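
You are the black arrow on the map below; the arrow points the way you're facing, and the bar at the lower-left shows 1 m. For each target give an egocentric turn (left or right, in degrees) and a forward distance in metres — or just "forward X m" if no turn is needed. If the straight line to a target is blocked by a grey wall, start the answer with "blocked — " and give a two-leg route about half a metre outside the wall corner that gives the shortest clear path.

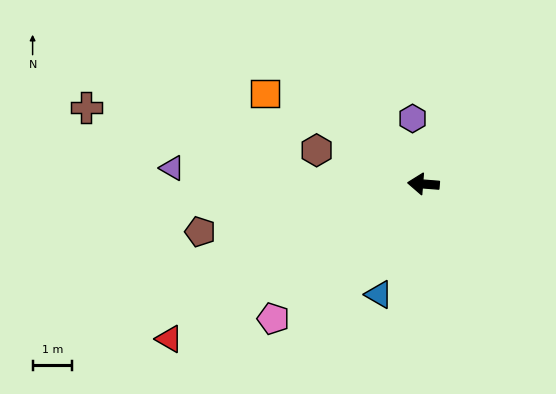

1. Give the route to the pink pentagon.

turn left 46°, forward 5.1 m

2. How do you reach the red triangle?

turn left 36°, forward 7.5 m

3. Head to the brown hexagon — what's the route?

turn right 13°, forward 2.8 m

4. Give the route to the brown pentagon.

turn left 17°, forward 5.8 m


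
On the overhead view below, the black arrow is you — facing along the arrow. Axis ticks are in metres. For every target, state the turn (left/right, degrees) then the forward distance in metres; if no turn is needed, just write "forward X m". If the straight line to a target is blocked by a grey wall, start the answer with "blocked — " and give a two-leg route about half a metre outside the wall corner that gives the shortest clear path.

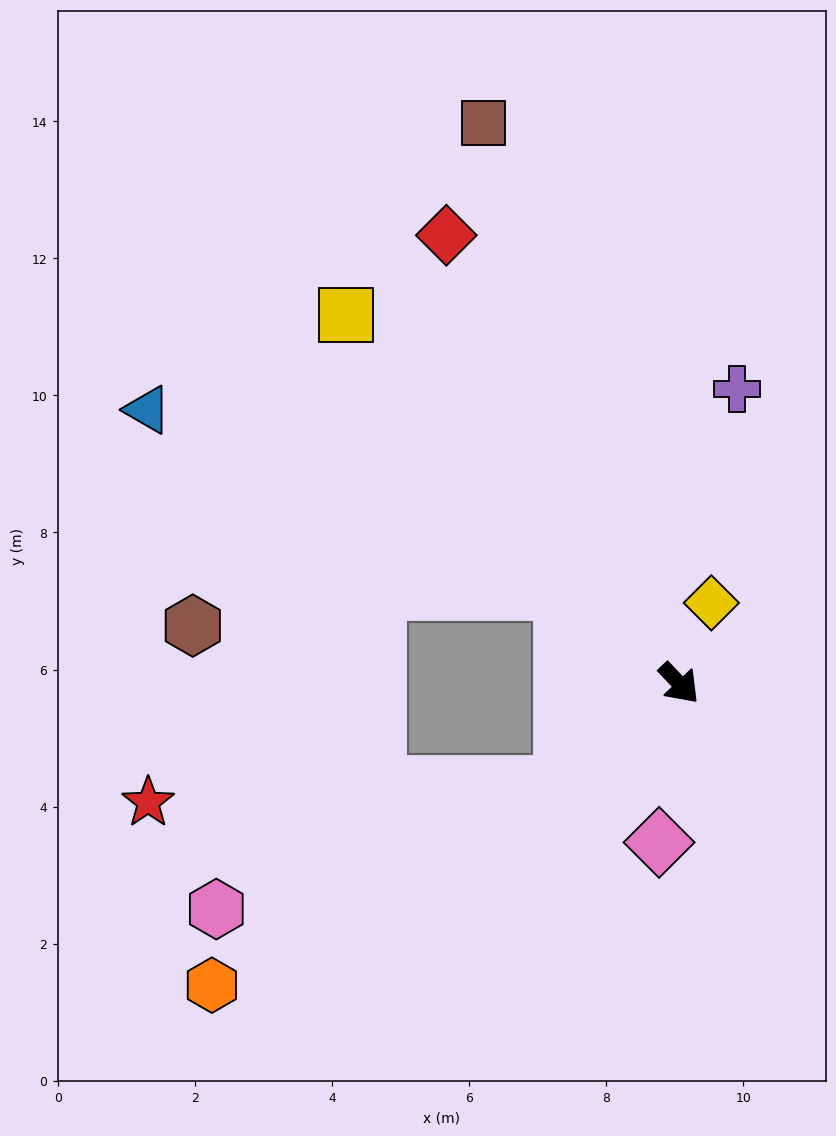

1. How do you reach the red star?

blocked — turn right 92°, forward 2.3 m, then turn right 39°, forward 6.1 m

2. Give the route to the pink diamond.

turn right 51°, forward 2.3 m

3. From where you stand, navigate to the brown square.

turn left 156°, forward 8.7 m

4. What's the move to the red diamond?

turn left 164°, forward 7.4 m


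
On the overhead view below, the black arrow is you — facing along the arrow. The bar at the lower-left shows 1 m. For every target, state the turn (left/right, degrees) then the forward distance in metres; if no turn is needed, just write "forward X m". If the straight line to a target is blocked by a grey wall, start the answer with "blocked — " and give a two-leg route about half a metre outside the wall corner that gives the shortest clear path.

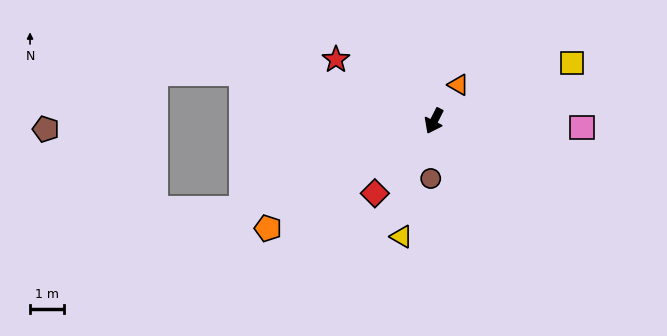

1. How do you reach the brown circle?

turn left 24°, forward 1.7 m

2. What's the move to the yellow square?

turn left 140°, forward 4.5 m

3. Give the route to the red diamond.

turn right 12°, forward 2.8 m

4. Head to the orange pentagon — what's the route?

turn right 30°, forward 5.9 m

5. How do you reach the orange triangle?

turn left 173°, forward 1.3 m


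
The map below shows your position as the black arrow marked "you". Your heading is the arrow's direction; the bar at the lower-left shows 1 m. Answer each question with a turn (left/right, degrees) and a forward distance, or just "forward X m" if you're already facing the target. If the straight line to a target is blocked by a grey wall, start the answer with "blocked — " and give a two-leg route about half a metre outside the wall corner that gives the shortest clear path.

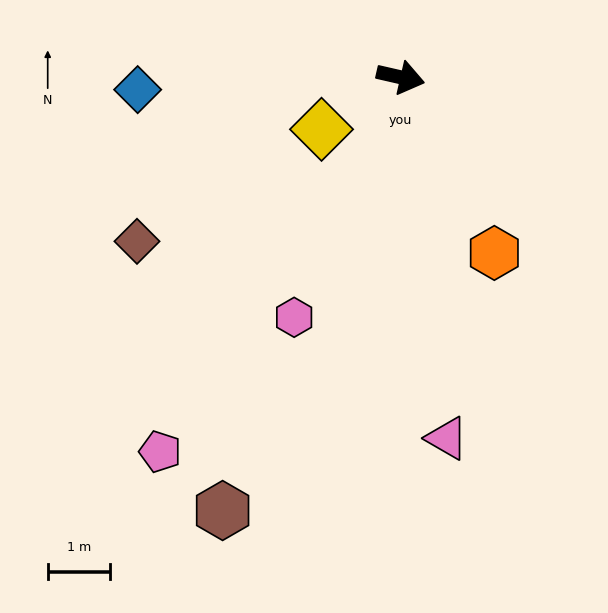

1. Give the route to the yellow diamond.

turn right 134°, forward 1.5 m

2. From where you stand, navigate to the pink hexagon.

turn right 101°, forward 4.2 m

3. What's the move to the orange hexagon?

turn right 49°, forward 3.2 m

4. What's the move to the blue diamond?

turn right 164°, forward 4.2 m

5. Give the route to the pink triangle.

turn right 70°, forward 5.8 m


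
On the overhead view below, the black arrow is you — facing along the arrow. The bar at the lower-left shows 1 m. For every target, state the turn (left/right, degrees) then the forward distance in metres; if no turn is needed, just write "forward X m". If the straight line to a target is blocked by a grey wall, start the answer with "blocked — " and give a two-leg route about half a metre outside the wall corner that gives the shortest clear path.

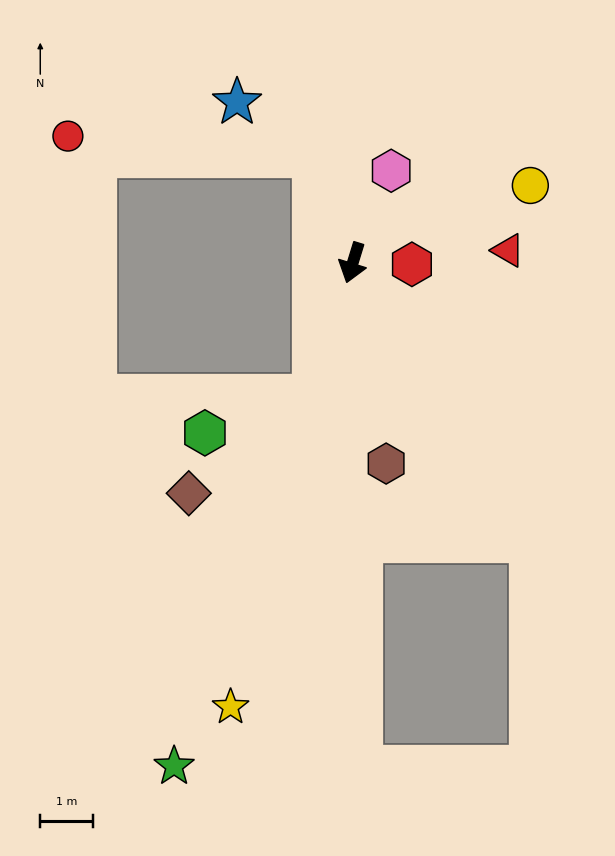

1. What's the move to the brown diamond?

blocked — forward 2.7 m, then turn right 35°, forward 3.0 m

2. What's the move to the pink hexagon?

turn left 174°, forward 1.9 m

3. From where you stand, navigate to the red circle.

blocked — turn right 143°, forward 2.2 m, then turn left 66°, forward 4.7 m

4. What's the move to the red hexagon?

turn left 106°, forward 1.1 m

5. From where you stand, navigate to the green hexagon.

blocked — forward 2.7 m, then turn right 55°, forward 2.2 m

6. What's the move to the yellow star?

forward 8.8 m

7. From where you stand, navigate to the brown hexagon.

turn left 26°, forward 3.9 m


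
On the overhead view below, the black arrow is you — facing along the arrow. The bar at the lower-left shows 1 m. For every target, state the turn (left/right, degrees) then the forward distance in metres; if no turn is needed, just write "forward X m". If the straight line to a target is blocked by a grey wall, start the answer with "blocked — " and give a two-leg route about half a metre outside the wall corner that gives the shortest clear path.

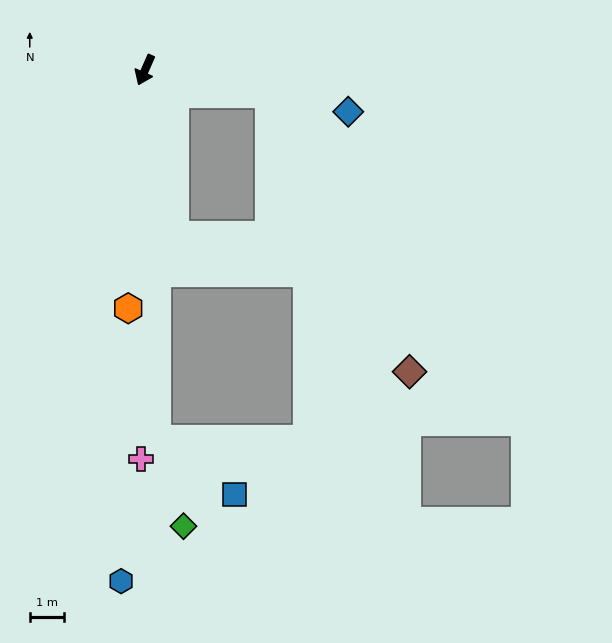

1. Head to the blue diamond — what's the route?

turn left 102°, forward 6.0 m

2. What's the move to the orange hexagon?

turn left 20°, forward 7.0 m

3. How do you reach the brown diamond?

blocked — turn left 103°, forward 3.7 m, then turn right 52°, forward 9.1 m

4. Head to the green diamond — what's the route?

blocked — turn left 26°, forward 10.8 m, then turn left 15°, forward 2.7 m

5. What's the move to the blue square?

blocked — turn left 26°, forward 10.8 m, then turn left 53°, forward 2.8 m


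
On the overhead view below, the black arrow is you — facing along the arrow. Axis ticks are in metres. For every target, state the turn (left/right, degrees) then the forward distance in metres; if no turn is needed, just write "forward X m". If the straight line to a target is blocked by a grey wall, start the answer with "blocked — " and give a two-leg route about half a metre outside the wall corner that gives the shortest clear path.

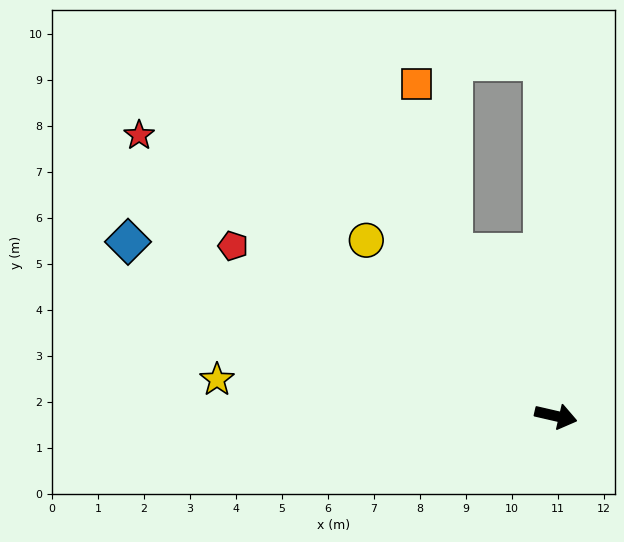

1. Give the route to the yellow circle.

turn left 150°, forward 5.6 m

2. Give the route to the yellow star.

turn right 173°, forward 7.4 m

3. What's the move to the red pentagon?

turn left 165°, forward 7.9 m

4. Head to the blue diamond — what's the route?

turn left 171°, forward 10.0 m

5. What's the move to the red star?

turn left 159°, forward 10.9 m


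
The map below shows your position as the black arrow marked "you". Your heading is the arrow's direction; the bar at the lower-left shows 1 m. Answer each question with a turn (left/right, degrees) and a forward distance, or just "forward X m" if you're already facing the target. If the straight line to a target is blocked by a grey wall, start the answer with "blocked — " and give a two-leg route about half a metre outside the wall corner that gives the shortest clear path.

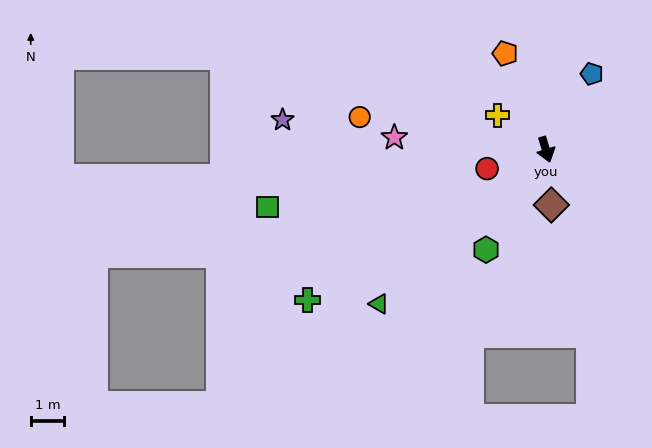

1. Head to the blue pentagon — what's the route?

turn left 132°, forward 2.6 m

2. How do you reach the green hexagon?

turn right 48°, forward 3.5 m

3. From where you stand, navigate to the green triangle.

turn right 64°, forward 6.8 m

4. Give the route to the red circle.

turn right 89°, forward 1.8 m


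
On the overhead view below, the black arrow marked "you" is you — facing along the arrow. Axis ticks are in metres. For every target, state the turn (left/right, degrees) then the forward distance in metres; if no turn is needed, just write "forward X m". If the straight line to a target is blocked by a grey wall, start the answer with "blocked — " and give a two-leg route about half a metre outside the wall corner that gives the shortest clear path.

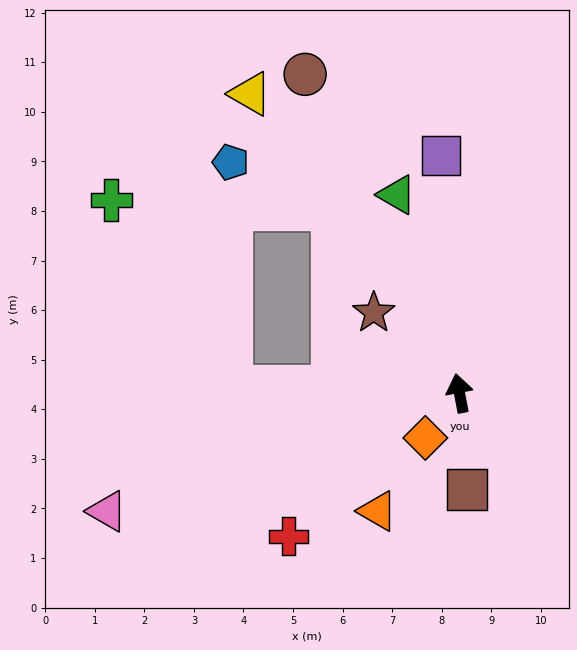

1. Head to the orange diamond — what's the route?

turn left 132°, forward 1.1 m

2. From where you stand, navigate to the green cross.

blocked — turn left 78°, forward 4.6 m, then turn right 56°, forward 4.5 m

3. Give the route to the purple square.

turn right 6°, forward 4.8 m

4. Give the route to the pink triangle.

turn left 98°, forward 7.5 m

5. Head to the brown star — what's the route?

turn left 36°, forward 2.4 m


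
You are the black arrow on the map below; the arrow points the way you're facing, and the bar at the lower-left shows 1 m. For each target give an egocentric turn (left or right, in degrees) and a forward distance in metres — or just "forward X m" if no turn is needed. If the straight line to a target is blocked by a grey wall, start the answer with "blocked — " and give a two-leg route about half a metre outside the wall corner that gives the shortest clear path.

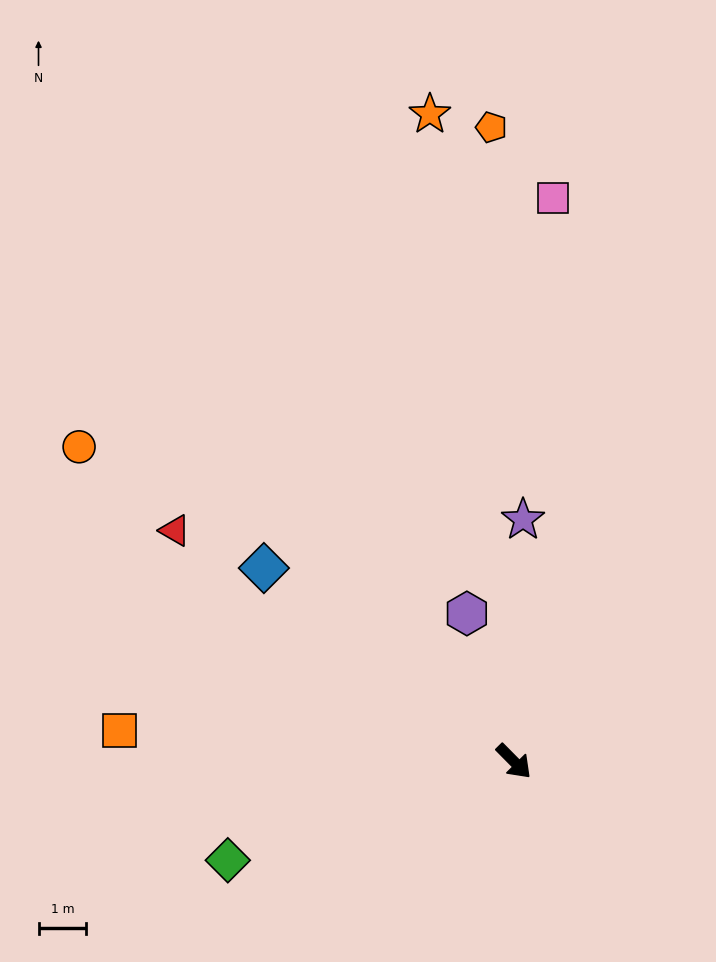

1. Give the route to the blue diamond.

turn right 172°, forward 6.6 m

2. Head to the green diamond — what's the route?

turn right 116°, forward 6.3 m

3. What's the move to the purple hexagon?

turn left 153°, forward 3.2 m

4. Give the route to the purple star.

turn left 133°, forward 5.1 m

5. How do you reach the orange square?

turn right 139°, forward 8.3 m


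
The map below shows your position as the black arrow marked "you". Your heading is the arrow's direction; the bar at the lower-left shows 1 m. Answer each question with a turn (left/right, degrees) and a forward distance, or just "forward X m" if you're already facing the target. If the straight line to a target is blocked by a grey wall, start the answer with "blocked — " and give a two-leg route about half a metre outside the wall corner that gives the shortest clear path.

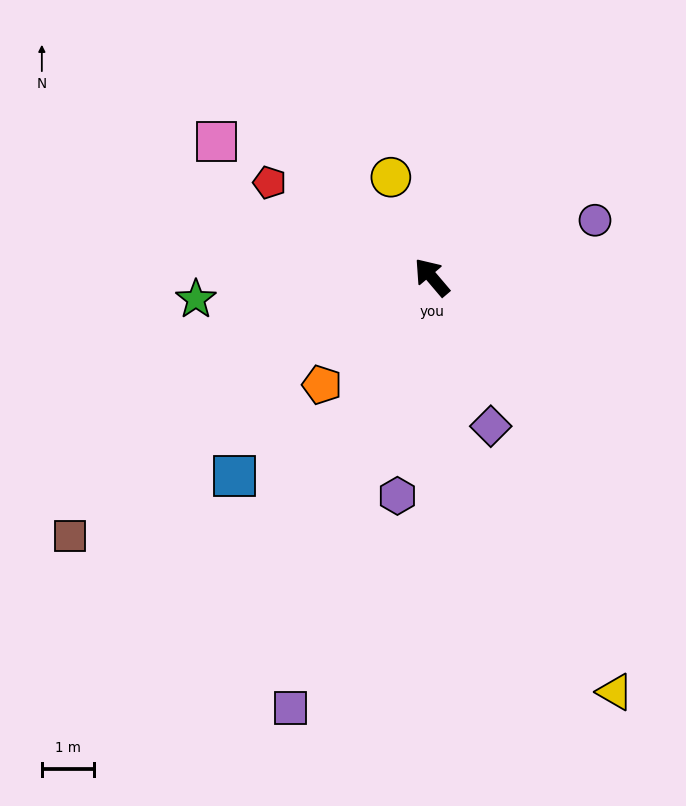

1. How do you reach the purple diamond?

turn left 161°, forward 3.1 m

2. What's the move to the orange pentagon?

turn left 94°, forward 3.0 m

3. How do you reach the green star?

turn left 55°, forward 4.6 m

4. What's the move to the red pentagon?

turn left 19°, forward 3.6 m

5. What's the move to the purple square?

turn left 121°, forward 8.8 m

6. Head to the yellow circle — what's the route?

turn right 18°, forward 2.1 m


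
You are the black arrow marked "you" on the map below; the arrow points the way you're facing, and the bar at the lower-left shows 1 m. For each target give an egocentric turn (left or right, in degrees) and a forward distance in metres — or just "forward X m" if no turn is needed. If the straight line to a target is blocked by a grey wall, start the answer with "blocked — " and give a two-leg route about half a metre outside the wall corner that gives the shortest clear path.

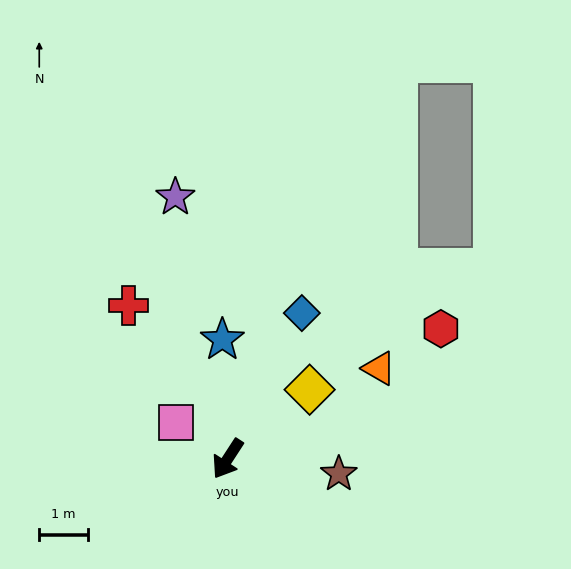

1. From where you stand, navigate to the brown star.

turn left 115°, forward 2.3 m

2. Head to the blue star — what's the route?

turn right 144°, forward 2.5 m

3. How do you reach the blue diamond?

turn right 174°, forward 3.4 m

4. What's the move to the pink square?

turn right 92°, forward 1.3 m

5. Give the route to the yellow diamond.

turn left 163°, forward 2.2 m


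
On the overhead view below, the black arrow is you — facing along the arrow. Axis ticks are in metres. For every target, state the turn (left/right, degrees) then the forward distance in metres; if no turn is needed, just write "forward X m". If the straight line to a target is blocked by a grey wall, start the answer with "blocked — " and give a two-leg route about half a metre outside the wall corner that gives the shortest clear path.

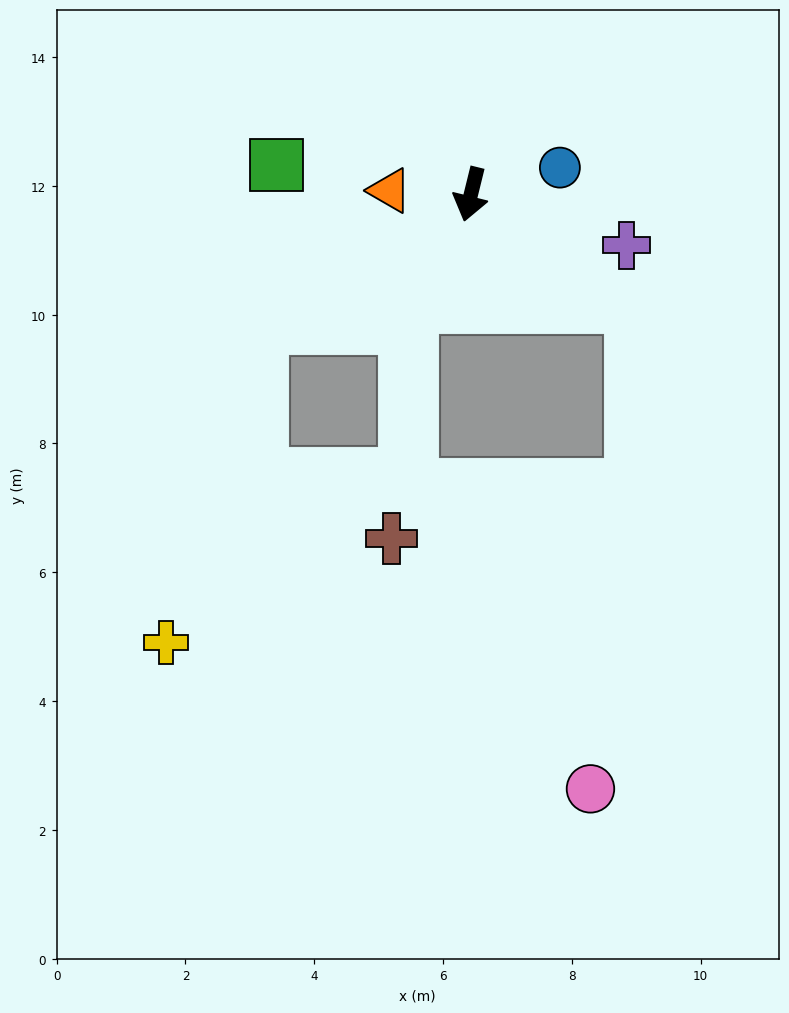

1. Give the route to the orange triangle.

turn right 79°, forward 1.3 m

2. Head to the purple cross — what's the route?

turn left 86°, forward 2.5 m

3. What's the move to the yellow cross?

blocked — turn right 44°, forward 3.8 m, then turn left 41°, forward 5.1 m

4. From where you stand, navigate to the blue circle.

turn left 121°, forward 1.4 m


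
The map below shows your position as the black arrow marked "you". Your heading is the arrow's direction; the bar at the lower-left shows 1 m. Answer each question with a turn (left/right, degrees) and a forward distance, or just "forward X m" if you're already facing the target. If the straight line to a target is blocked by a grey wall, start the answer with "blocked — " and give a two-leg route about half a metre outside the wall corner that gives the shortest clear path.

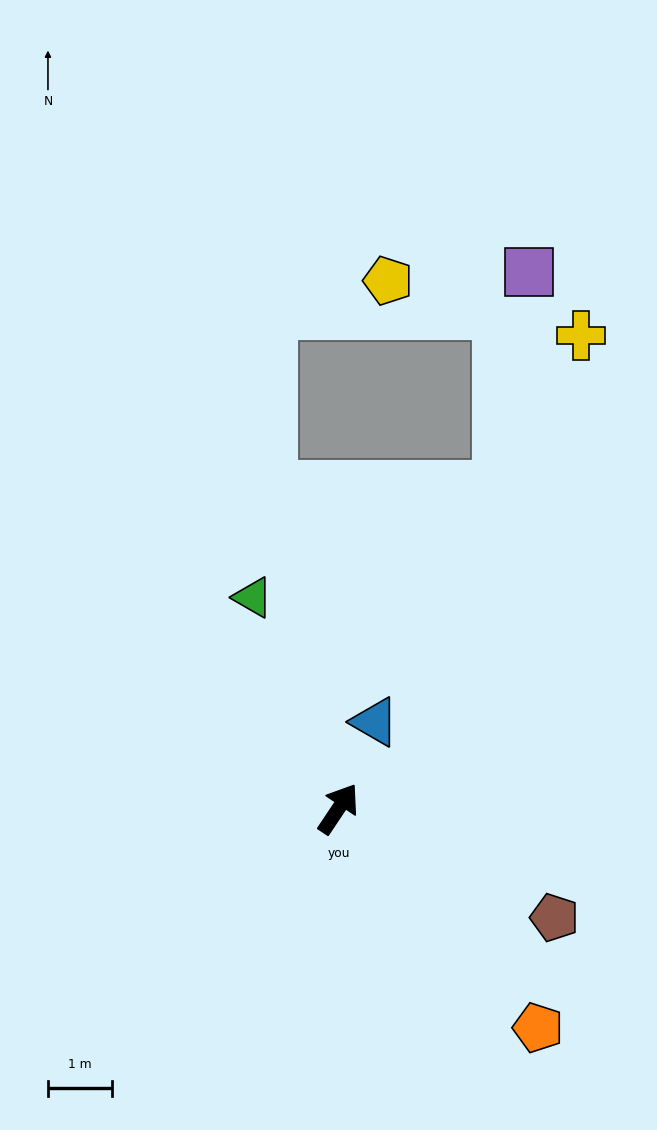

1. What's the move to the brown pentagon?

turn right 83°, forward 3.8 m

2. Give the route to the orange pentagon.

turn right 104°, forward 4.7 m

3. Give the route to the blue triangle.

turn left 11°, forward 1.5 m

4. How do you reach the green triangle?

turn left 56°, forward 3.6 m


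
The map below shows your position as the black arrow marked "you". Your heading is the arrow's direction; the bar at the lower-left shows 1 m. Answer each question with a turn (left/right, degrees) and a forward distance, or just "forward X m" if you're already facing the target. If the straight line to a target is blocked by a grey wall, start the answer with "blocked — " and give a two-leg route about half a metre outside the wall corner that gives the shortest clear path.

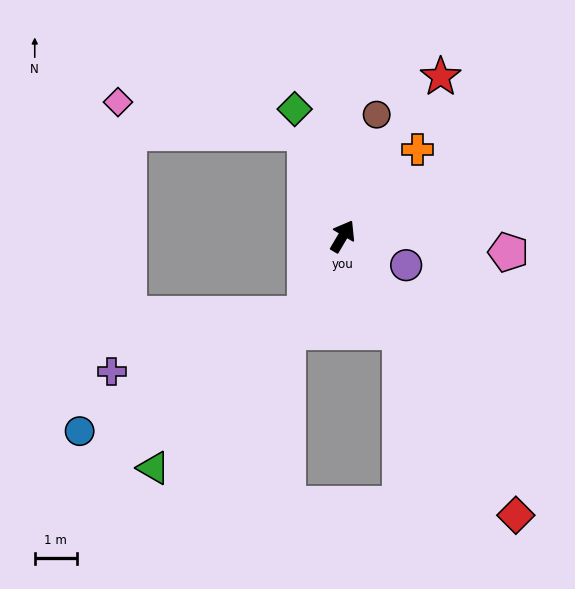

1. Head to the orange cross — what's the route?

turn right 10°, forward 2.7 m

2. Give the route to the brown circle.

turn left 15°, forward 3.0 m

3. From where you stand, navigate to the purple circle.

turn right 84°, forward 1.7 m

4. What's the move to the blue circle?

blocked — turn right 175°, forward 2.1 m, then turn right 37°, forward 6.0 m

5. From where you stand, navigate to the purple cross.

blocked — turn right 175°, forward 2.1 m, then turn right 48°, forward 4.8 m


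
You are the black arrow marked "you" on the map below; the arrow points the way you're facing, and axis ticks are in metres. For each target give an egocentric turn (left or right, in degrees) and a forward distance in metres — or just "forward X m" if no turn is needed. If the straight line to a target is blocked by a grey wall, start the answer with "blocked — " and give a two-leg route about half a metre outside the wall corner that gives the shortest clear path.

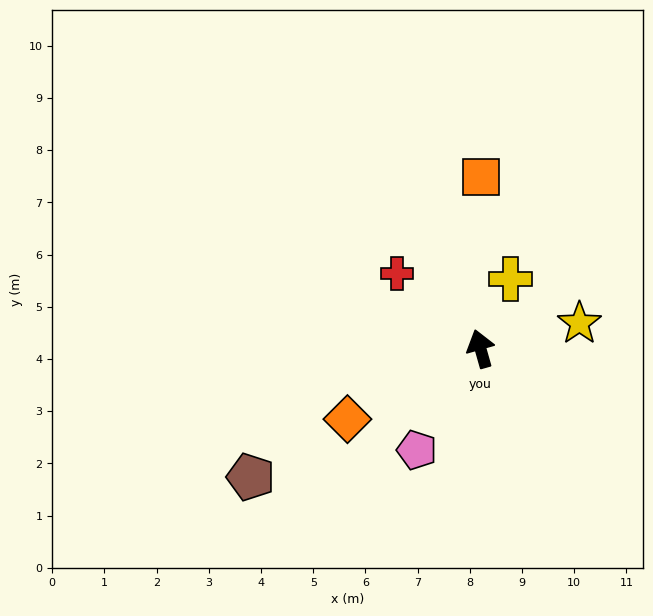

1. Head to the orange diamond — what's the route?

turn left 102°, forward 2.9 m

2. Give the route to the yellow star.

turn right 91°, forward 2.0 m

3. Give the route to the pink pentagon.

turn left 132°, forward 2.3 m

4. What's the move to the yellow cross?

turn right 39°, forward 1.5 m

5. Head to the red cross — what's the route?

turn left 32°, forward 2.1 m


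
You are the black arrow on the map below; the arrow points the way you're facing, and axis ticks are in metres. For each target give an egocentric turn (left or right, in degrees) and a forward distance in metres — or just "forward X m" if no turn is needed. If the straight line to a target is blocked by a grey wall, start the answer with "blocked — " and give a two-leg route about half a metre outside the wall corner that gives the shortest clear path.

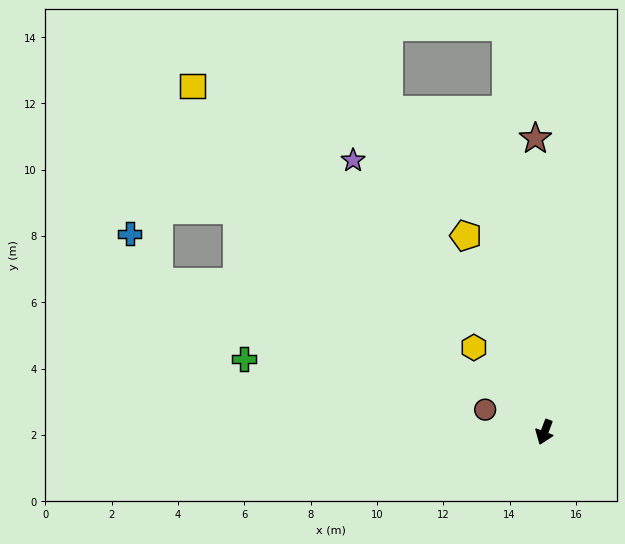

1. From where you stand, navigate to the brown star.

turn right 158°, forward 8.9 m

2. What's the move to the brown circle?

turn right 90°, forward 1.9 m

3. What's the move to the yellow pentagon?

turn right 137°, forward 6.4 m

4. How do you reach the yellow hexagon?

turn right 119°, forward 3.3 m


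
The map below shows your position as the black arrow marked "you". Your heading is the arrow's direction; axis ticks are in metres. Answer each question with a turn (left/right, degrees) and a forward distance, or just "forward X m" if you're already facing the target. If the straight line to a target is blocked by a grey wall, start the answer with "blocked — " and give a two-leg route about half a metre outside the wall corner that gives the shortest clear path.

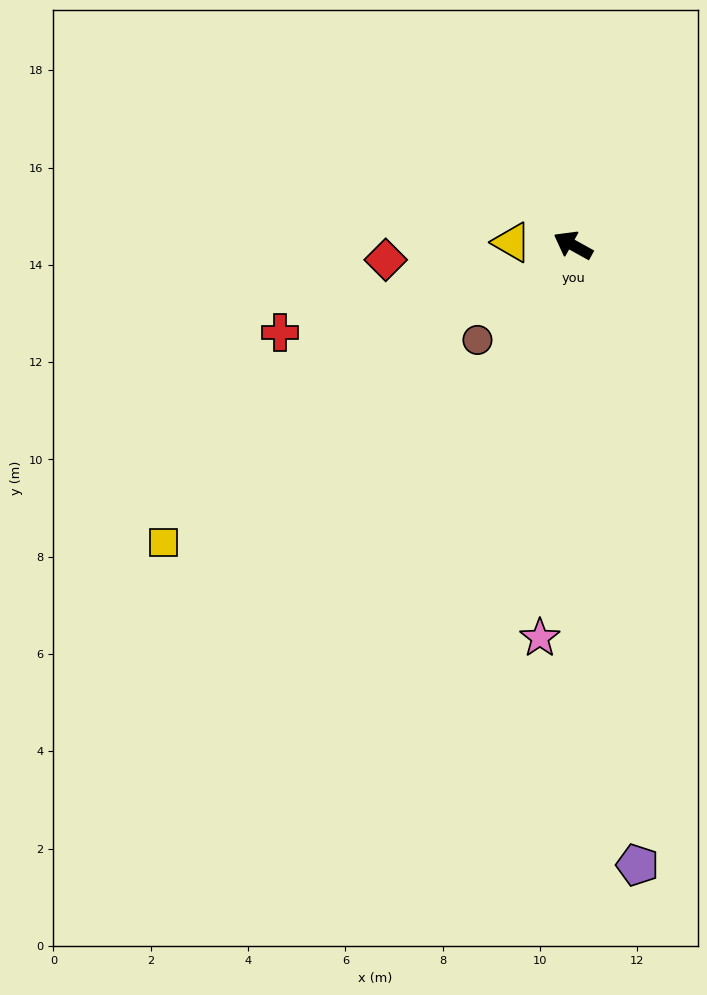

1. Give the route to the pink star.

turn left 114°, forward 8.1 m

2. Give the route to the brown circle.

turn left 74°, forward 2.8 m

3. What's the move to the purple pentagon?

turn left 125°, forward 12.8 m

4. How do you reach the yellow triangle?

turn left 26°, forward 1.3 m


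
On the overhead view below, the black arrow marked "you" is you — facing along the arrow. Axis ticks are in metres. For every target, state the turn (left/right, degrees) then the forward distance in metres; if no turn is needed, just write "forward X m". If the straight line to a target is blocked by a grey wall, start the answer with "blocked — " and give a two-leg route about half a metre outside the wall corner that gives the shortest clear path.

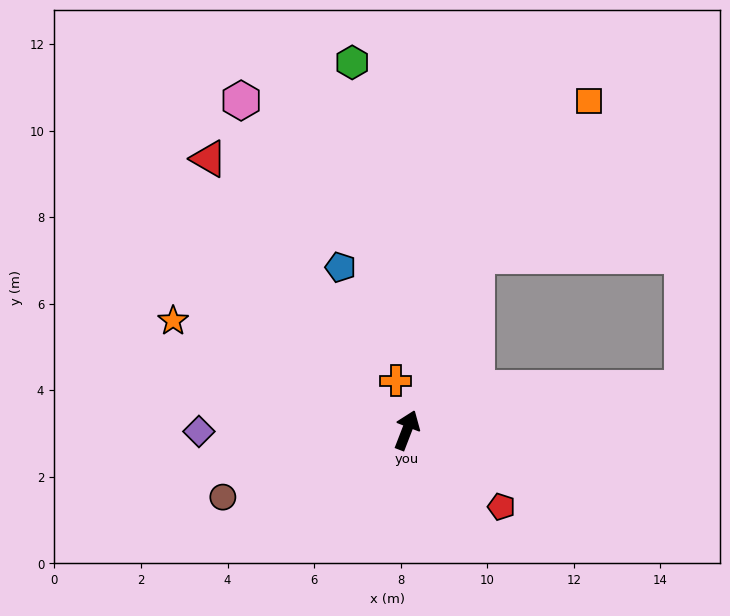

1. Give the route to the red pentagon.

turn right 108°, forward 2.8 m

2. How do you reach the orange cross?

turn left 34°, forward 1.2 m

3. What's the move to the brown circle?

turn left 131°, forward 4.5 m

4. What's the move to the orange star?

turn left 86°, forward 6.0 m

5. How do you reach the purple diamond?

turn left 111°, forward 4.8 m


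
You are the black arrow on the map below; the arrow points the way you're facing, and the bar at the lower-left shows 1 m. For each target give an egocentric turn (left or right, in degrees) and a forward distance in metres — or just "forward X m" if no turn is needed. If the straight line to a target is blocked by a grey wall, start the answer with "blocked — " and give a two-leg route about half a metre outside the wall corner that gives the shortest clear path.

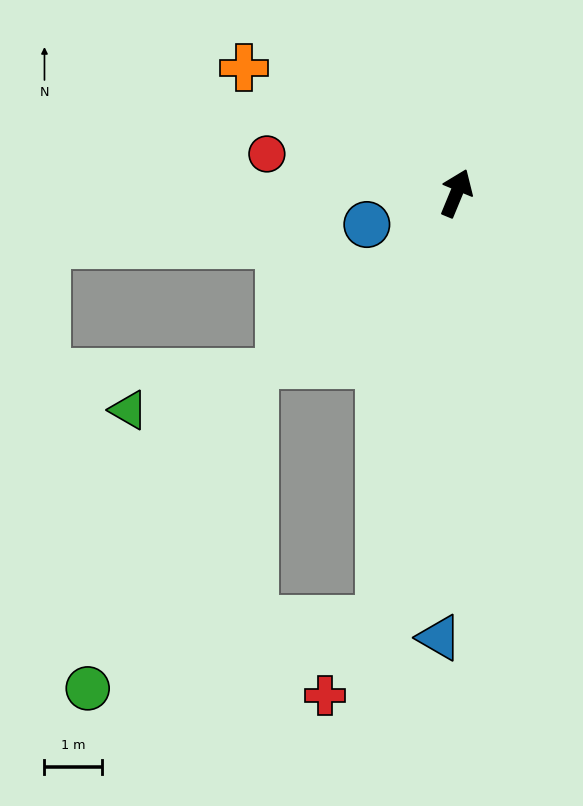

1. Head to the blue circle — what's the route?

turn left 132°, forward 1.7 m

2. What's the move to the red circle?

turn left 101°, forward 3.4 m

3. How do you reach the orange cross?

turn left 82°, forward 4.3 m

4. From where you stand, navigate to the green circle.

blocked — turn right 168°, forward 7.6 m, then turn right 66°, forward 5.3 m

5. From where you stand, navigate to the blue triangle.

turn right 160°, forward 7.8 m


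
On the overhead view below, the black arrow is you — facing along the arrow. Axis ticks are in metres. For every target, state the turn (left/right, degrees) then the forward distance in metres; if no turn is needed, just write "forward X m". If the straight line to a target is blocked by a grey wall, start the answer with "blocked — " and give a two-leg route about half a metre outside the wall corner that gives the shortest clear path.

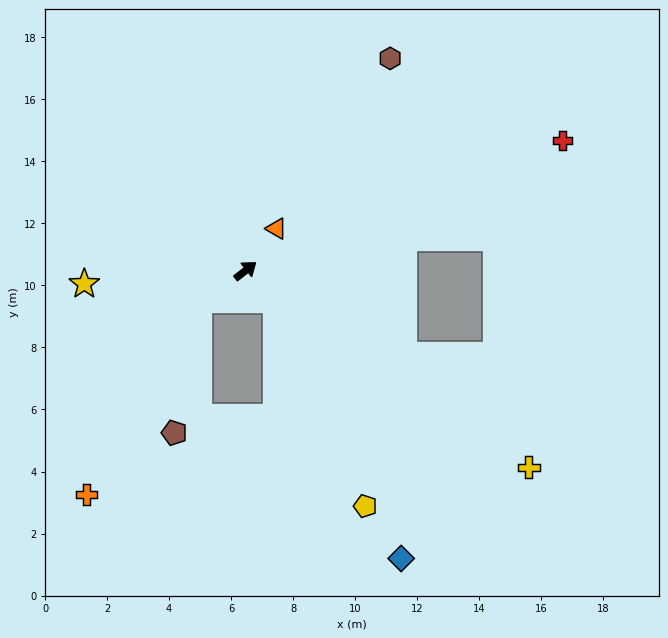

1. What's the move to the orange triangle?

turn left 16°, forward 1.7 m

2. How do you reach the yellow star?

turn left 147°, forward 5.2 m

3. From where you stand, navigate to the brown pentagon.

blocked — turn left 174°, forward 1.8 m, then turn left 47°, forward 4.4 m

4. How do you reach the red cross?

turn right 16°, forward 11.0 m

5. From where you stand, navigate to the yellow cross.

turn right 73°, forward 11.1 m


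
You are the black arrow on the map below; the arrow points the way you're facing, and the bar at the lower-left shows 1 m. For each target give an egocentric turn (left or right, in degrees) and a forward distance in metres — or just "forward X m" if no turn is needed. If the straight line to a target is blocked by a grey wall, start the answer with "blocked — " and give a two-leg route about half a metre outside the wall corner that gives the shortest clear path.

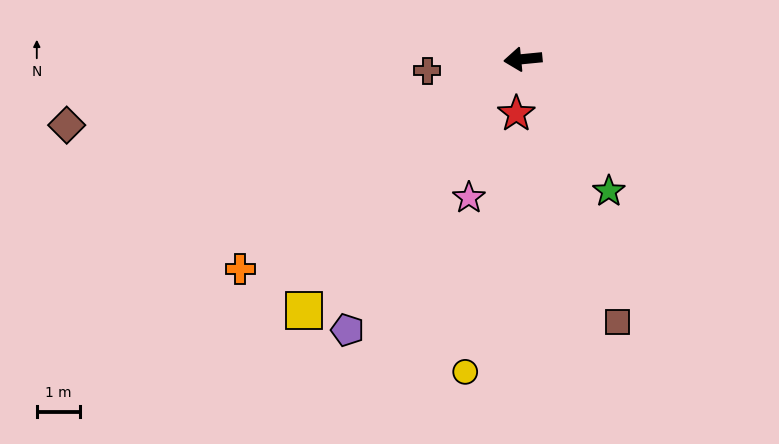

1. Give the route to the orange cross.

turn left 31°, forward 8.2 m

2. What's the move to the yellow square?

turn left 43°, forward 7.7 m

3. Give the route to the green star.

turn left 118°, forward 3.7 m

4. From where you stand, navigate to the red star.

turn left 78°, forward 1.3 m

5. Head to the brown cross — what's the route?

forward 2.2 m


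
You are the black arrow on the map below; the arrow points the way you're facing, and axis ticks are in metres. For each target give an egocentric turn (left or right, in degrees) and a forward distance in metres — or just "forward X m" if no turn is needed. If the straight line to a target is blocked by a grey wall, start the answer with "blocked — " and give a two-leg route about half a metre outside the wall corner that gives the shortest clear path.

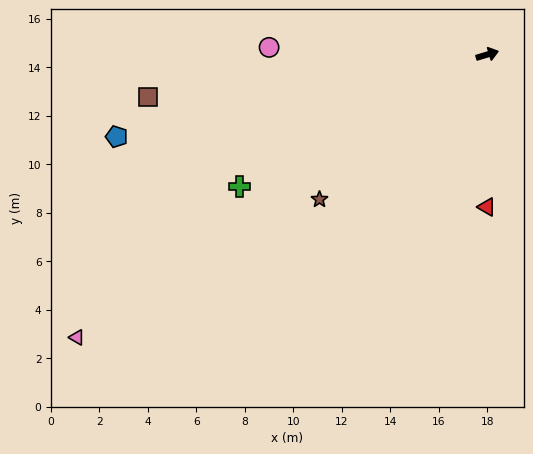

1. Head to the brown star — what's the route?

turn right 156°, forward 9.1 m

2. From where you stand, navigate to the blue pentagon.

turn left 176°, forward 15.7 m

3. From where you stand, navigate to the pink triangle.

turn right 162°, forward 20.6 m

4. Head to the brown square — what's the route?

turn left 170°, forward 14.1 m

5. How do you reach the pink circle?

turn left 161°, forward 9.0 m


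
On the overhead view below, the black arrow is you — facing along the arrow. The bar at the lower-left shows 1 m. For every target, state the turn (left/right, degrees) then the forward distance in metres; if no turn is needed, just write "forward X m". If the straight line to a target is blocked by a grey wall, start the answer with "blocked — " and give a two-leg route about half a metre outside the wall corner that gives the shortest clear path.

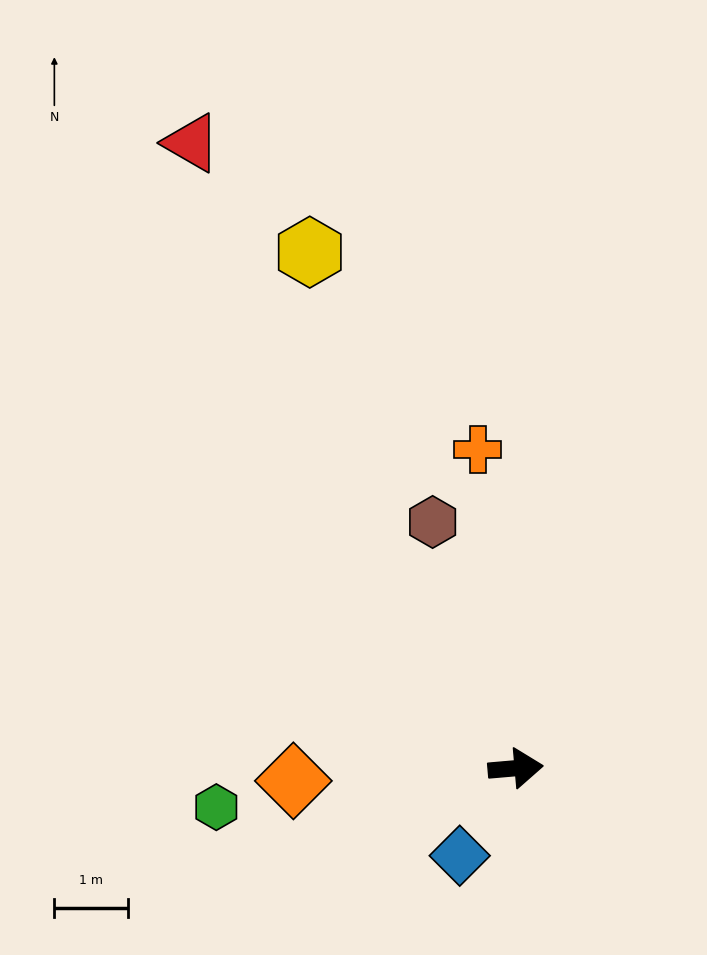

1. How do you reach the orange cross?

turn left 92°, forward 4.3 m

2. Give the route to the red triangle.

turn left 112°, forward 9.5 m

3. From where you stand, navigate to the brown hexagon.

turn left 104°, forward 3.5 m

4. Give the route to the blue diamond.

turn right 128°, forward 1.4 m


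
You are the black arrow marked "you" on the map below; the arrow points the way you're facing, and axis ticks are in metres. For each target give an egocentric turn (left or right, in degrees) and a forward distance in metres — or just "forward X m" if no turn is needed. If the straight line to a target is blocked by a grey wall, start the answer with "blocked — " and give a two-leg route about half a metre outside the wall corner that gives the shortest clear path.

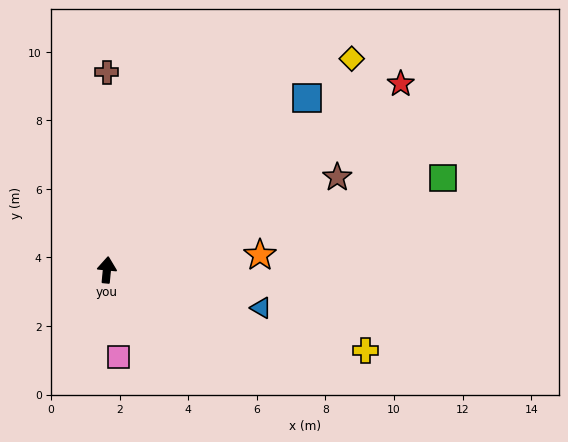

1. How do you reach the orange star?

turn right 79°, forward 4.5 m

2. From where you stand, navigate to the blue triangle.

turn right 98°, forward 4.6 m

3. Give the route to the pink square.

turn right 167°, forward 2.6 m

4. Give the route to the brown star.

turn right 63°, forward 7.2 m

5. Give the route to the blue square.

turn right 44°, forward 7.7 m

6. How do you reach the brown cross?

turn left 6°, forward 5.8 m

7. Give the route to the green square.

turn right 69°, forward 10.2 m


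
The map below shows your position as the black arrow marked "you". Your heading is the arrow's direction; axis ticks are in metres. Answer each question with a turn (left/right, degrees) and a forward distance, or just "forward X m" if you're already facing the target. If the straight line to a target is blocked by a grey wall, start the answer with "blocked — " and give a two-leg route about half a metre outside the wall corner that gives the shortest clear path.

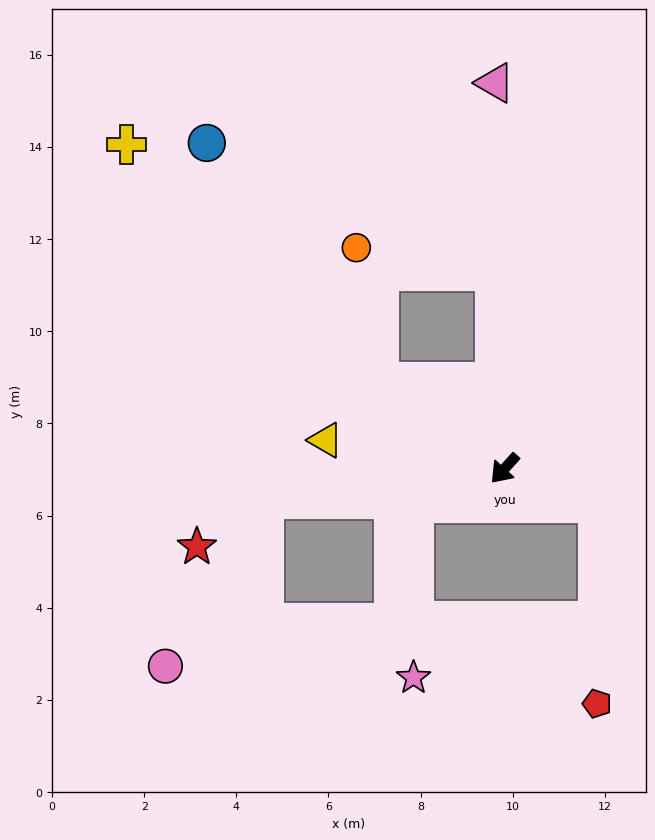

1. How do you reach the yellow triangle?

turn right 57°, forward 3.9 m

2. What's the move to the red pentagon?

blocked — turn left 112°, forward 2.2 m, then turn right 70°, forward 4.3 m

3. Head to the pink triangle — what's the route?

turn right 136°, forward 8.4 m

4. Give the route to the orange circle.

blocked — turn right 83°, forward 3.3 m, then turn right 45°, forward 2.9 m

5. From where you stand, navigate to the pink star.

blocked — turn right 27°, forward 2.1 m, then turn left 69°, forward 3.8 m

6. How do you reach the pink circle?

blocked — turn right 41°, forward 5.3 m, then turn left 53°, forward 4.2 m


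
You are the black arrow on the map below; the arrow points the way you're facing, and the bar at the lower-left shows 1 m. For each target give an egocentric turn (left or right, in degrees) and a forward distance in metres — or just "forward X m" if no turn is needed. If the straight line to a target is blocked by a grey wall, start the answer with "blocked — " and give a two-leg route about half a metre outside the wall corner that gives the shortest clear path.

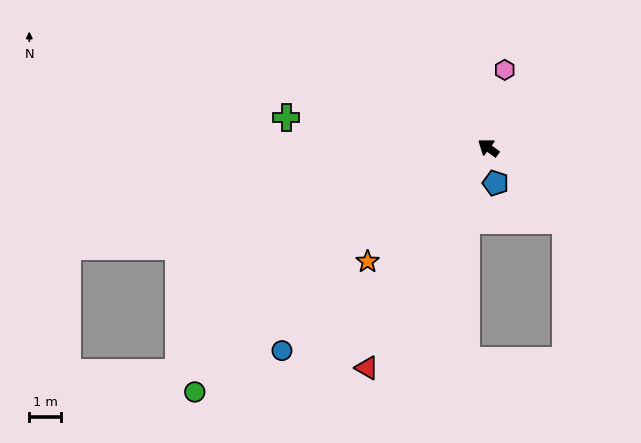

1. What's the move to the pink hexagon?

turn right 66°, forward 2.5 m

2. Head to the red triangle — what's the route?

turn left 98°, forward 8.0 m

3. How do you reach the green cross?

turn left 28°, forward 6.5 m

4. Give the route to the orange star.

turn left 80°, forward 5.3 m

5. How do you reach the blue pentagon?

turn left 138°, forward 1.1 m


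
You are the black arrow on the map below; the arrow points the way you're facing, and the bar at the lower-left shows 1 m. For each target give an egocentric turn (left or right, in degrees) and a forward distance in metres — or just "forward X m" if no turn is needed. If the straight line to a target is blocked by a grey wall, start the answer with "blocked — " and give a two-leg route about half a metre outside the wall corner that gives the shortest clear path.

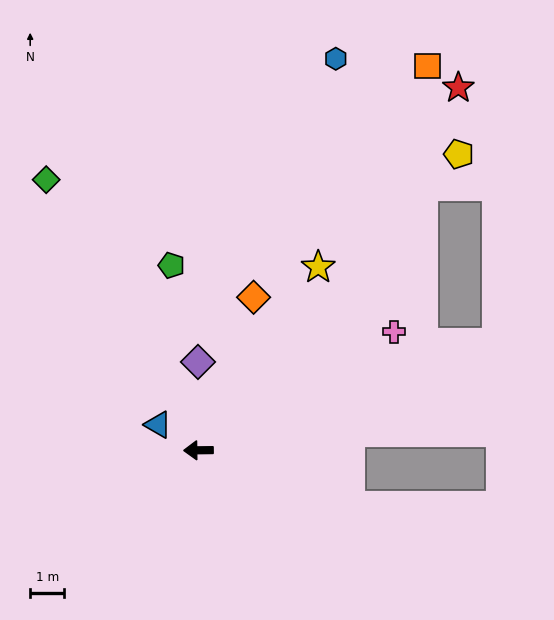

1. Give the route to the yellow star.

turn right 124°, forward 6.4 m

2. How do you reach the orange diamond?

turn right 111°, forward 4.8 m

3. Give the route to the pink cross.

turn right 150°, forward 6.7 m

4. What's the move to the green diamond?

turn right 61°, forward 9.1 m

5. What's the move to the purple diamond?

turn right 90°, forward 2.6 m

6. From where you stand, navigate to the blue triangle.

turn right 33°, forward 1.4 m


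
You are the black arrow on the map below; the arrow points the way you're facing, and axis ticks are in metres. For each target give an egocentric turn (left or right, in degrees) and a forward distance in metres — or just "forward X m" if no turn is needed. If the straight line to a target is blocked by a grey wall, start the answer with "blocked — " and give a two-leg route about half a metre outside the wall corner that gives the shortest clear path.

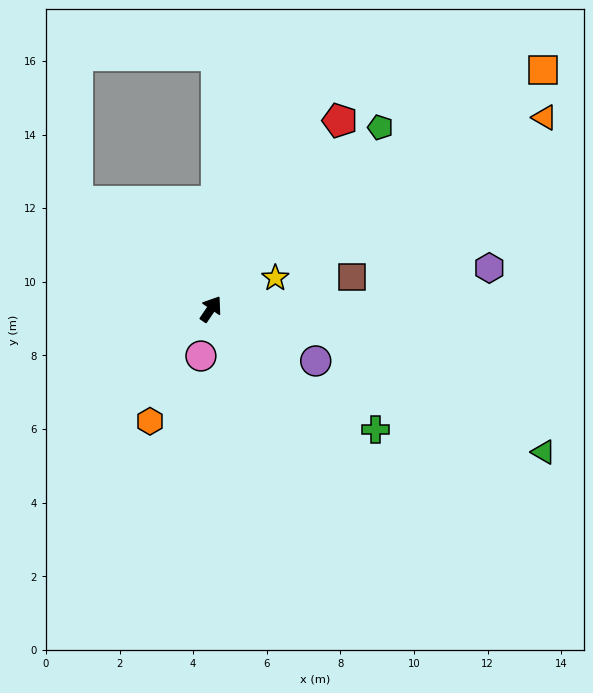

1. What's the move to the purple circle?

turn right 82°, forward 3.2 m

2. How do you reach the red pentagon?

forward 6.2 m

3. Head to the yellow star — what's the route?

turn right 30°, forward 1.9 m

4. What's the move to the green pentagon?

turn right 9°, forward 6.7 m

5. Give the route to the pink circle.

turn right 158°, forward 1.3 m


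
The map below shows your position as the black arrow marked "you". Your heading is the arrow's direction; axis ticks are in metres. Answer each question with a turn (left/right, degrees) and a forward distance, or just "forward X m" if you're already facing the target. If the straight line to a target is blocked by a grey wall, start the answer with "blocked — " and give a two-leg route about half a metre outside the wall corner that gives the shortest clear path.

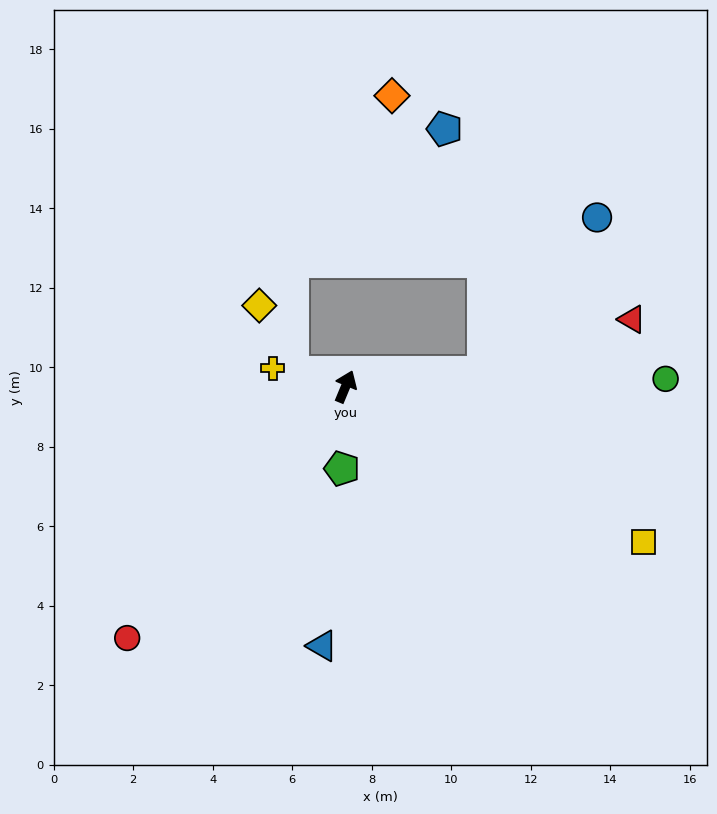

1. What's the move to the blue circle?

blocked — turn right 62°, forward 3.5 m, then turn left 48°, forward 4.8 m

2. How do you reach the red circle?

turn left 162°, forward 8.4 m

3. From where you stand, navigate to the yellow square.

turn right 95°, forward 8.4 m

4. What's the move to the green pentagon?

turn right 160°, forward 2.1 m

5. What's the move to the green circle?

turn right 66°, forward 8.1 m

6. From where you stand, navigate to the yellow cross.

turn left 98°, forward 1.9 m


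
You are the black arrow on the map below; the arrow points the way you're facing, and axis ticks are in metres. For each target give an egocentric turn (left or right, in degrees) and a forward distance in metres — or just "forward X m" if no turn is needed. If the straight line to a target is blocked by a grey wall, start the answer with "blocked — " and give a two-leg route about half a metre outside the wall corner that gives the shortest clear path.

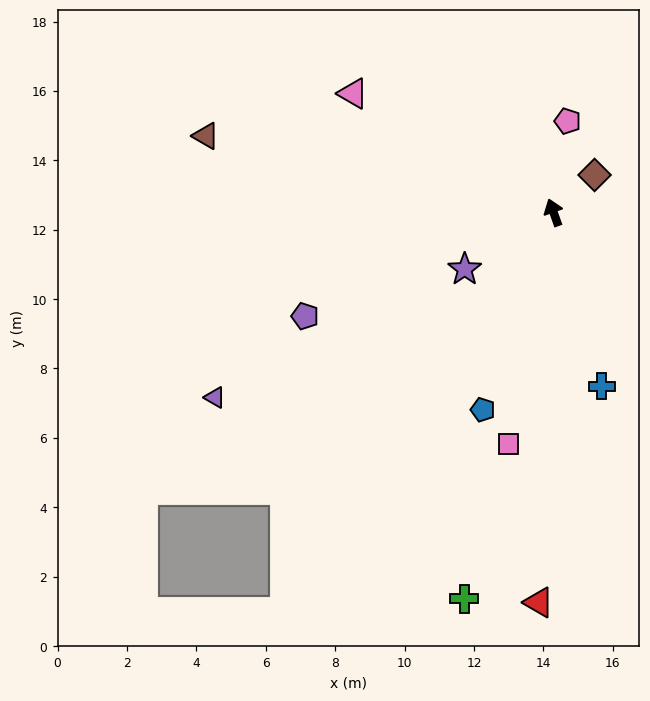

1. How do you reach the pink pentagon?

turn right 28°, forward 2.7 m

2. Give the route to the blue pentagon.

turn left 141°, forward 6.0 m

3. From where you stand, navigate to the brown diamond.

turn right 67°, forward 1.6 m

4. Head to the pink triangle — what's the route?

turn left 40°, forward 6.7 m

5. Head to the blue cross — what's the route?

turn left 176°, forward 5.2 m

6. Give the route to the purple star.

turn left 103°, forward 3.0 m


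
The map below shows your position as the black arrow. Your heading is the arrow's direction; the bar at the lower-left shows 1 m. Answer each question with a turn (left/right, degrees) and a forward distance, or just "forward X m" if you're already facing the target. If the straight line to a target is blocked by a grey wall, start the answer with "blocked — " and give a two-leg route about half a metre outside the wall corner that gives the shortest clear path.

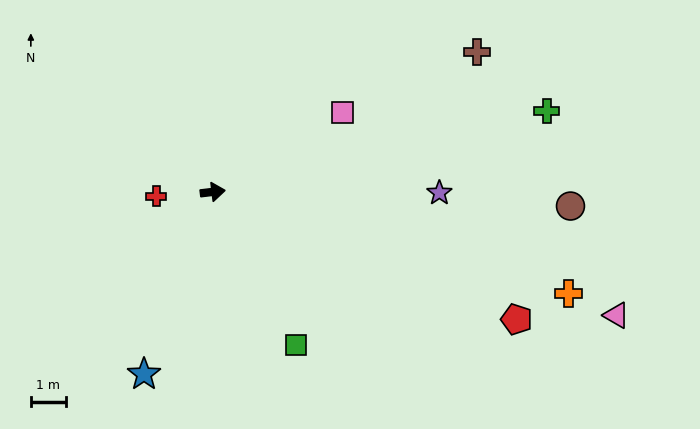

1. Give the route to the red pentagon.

turn right 30°, forward 9.5 m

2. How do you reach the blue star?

turn right 117°, forward 5.6 m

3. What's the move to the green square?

turn right 68°, forward 5.0 m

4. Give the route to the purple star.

turn right 7°, forward 6.5 m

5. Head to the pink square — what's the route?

turn left 25°, forward 4.4 m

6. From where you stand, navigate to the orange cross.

turn right 23°, forward 10.7 m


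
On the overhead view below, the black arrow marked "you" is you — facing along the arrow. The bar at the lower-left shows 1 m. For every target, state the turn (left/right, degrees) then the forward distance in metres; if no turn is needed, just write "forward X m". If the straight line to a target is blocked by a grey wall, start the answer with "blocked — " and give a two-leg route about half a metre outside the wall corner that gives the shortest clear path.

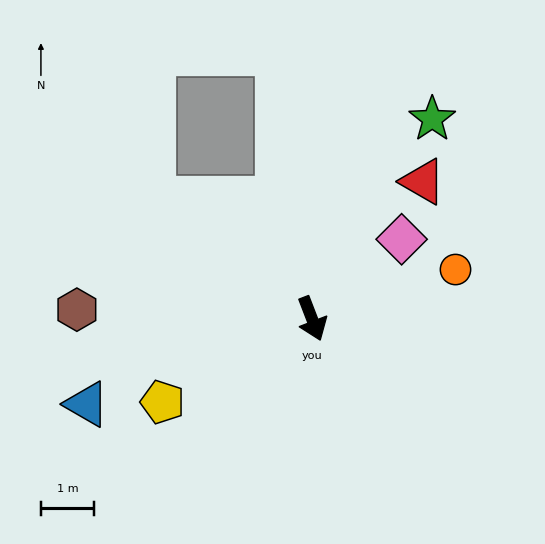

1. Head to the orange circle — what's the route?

turn left 88°, forward 2.9 m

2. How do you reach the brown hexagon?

turn right 113°, forward 4.4 m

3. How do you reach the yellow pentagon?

turn right 82°, forward 3.2 m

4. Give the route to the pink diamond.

turn left 110°, forward 2.3 m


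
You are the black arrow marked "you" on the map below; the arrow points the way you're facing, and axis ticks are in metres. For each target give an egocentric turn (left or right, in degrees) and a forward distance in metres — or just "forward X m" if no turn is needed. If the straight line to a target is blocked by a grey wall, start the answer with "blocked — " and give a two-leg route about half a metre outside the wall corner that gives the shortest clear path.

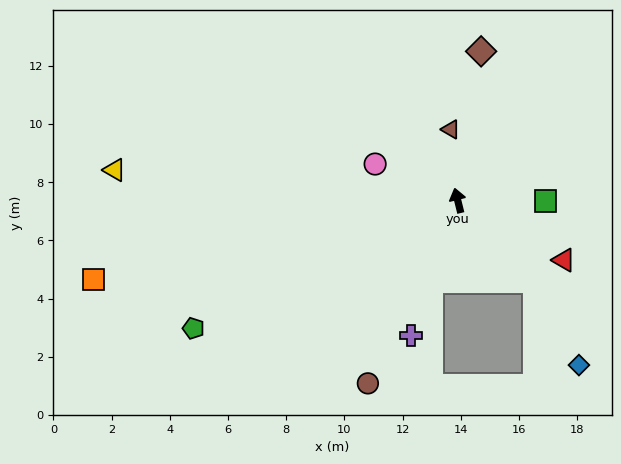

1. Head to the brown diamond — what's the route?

turn right 23°, forward 5.2 m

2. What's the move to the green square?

turn right 104°, forward 3.0 m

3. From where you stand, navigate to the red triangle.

turn right 133°, forward 4.2 m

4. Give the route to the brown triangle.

turn right 8°, forward 2.5 m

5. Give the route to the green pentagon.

turn left 102°, forward 10.1 m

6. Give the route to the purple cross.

turn left 147°, forward 4.9 m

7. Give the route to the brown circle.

turn left 140°, forward 7.0 m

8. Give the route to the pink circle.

turn left 52°, forward 3.1 m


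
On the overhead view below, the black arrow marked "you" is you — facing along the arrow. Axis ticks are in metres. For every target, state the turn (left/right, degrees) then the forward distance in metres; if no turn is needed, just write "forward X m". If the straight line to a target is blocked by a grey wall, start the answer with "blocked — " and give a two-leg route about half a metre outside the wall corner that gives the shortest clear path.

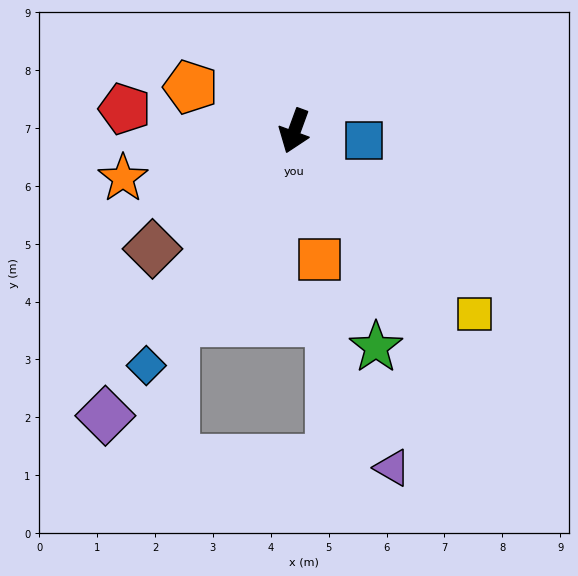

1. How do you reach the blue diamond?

turn right 12°, forward 4.8 m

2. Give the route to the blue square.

turn left 102°, forward 1.2 m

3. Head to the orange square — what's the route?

turn left 31°, forward 2.3 m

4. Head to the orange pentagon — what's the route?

turn right 93°, forward 1.9 m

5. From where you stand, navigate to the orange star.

turn right 54°, forward 3.1 m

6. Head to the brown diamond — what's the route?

turn right 30°, forward 3.2 m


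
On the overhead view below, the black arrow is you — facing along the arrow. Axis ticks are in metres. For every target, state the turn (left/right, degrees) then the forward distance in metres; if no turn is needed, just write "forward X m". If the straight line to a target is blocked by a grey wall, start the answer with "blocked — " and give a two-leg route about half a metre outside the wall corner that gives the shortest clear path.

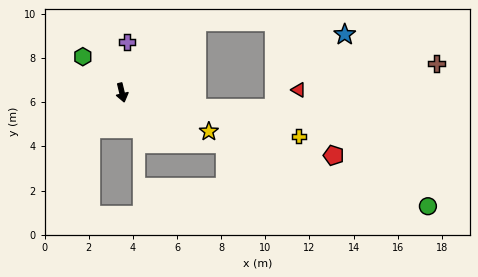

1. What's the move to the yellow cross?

turn left 63°, forward 8.2 m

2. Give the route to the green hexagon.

turn right 146°, forward 2.4 m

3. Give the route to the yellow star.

turn left 52°, forward 4.3 m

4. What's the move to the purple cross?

turn left 161°, forward 2.3 m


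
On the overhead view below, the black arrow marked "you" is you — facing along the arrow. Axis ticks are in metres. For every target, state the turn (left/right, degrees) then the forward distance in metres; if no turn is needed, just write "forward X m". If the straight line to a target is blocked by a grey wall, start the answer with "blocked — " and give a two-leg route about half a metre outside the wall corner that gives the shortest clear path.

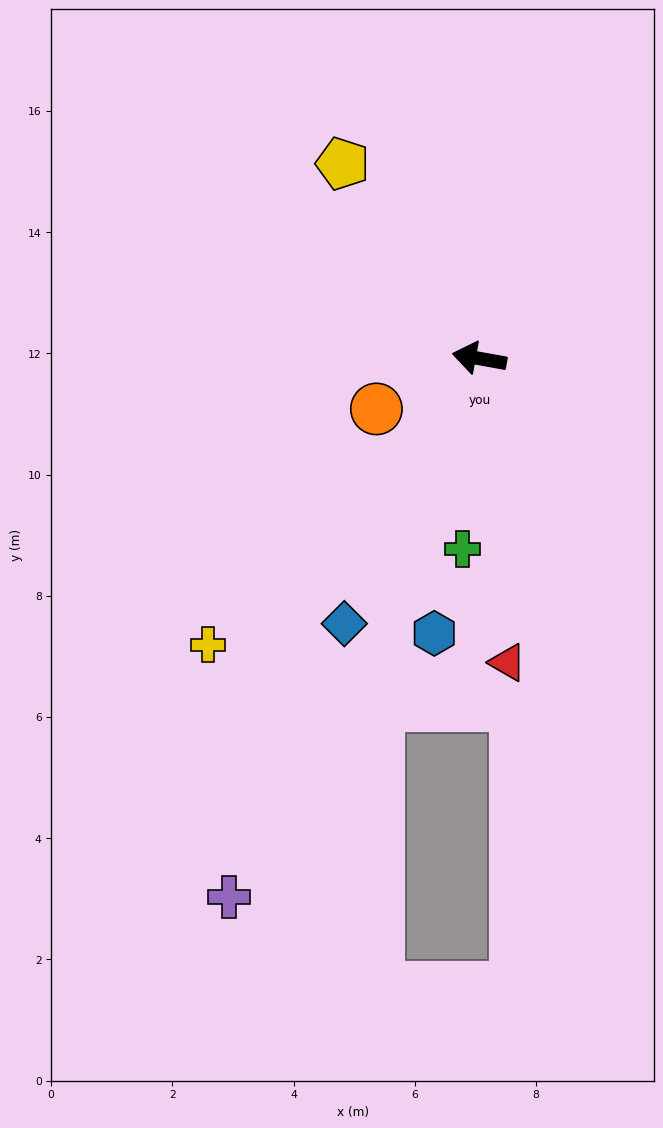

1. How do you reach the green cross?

turn left 95°, forward 3.2 m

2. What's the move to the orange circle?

turn left 36°, forward 1.9 m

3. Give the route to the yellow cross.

turn left 57°, forward 6.5 m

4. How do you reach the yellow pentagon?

turn right 45°, forward 3.9 m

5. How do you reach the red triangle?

turn left 106°, forward 5.0 m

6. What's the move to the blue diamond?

turn left 73°, forward 4.9 m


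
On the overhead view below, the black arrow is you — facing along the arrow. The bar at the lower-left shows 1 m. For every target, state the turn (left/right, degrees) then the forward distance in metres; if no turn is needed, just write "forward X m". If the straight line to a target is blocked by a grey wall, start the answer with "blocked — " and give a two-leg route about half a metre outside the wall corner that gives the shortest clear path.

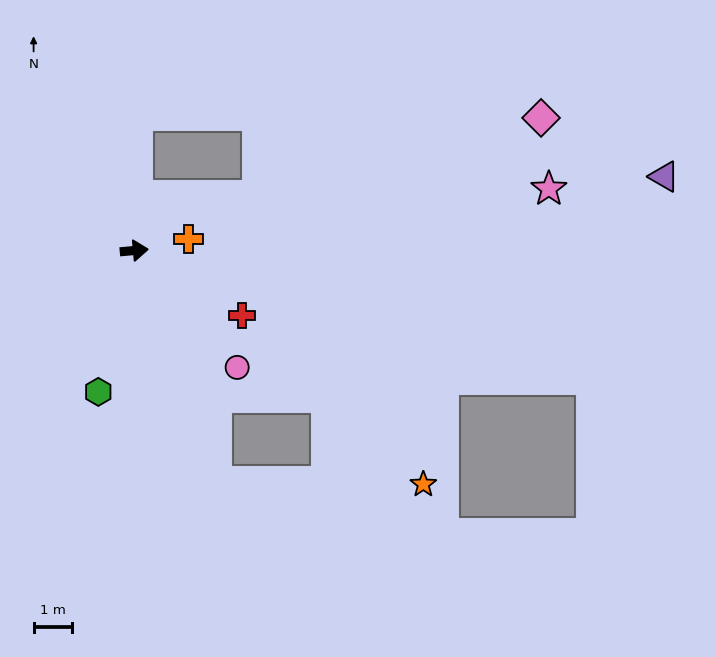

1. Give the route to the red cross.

turn right 36°, forward 3.3 m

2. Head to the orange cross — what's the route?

turn left 7°, forward 1.5 m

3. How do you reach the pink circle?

turn right 54°, forward 4.1 m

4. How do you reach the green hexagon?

turn right 109°, forward 3.8 m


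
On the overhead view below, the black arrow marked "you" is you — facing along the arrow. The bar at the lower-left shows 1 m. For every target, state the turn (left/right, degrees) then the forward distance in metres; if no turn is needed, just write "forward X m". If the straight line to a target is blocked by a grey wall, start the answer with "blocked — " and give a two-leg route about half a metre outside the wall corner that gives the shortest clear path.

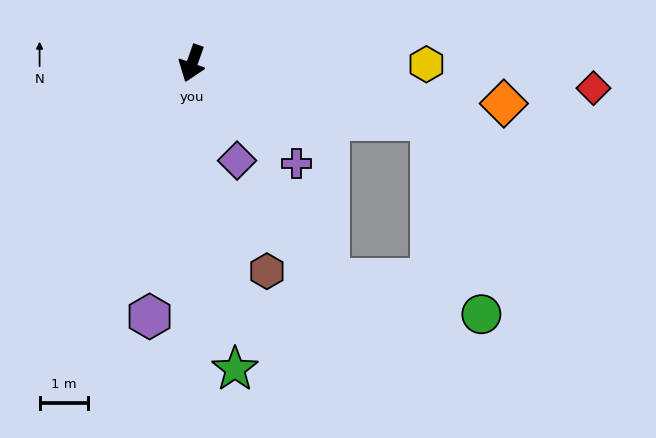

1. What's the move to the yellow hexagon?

turn left 109°, forward 4.9 m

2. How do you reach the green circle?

blocked — turn left 96°, forward 5.1 m, then turn right 62°, forward 4.2 m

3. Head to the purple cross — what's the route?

turn left 66°, forward 3.0 m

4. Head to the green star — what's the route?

turn left 28°, forward 6.4 m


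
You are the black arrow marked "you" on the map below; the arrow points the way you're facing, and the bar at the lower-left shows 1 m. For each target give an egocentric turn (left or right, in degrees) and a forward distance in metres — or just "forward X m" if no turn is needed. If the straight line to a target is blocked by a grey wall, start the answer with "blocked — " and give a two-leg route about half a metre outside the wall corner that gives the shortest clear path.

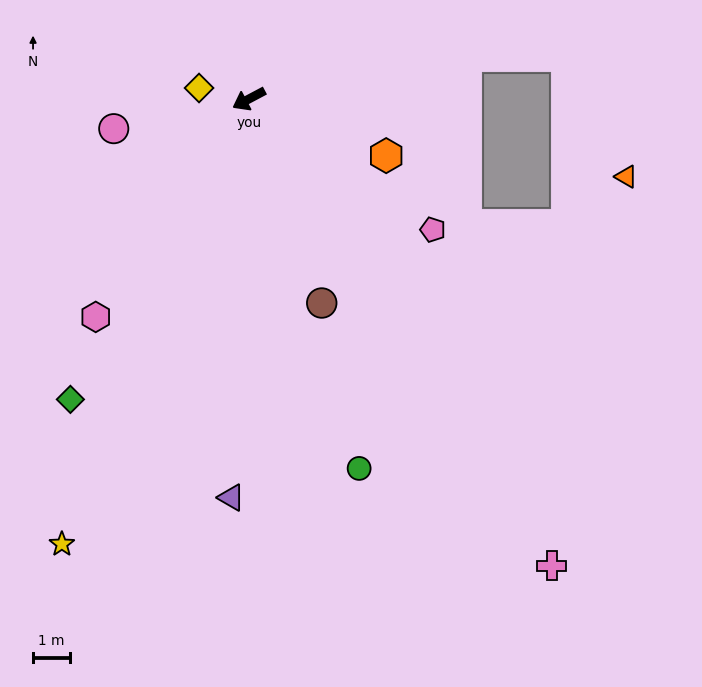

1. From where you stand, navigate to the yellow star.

turn left 39°, forward 13.1 m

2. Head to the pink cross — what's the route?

turn left 95°, forward 15.0 m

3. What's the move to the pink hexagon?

turn left 27°, forward 7.2 m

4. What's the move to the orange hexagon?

turn left 130°, forward 4.0 m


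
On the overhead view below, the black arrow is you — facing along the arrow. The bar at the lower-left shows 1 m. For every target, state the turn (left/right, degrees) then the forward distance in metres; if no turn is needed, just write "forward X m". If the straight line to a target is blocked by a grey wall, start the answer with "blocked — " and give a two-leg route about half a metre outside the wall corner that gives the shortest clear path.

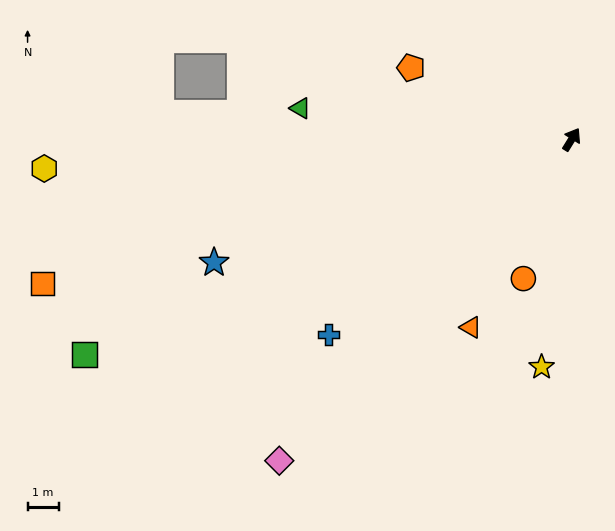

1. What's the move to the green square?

turn left 146°, forward 17.1 m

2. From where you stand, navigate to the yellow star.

turn right 156°, forward 7.4 m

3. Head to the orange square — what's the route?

turn left 137°, forward 17.7 m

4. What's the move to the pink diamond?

turn left 169°, forward 14.0 m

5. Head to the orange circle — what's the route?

turn right 167°, forward 4.7 m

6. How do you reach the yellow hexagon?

turn left 125°, forward 17.0 m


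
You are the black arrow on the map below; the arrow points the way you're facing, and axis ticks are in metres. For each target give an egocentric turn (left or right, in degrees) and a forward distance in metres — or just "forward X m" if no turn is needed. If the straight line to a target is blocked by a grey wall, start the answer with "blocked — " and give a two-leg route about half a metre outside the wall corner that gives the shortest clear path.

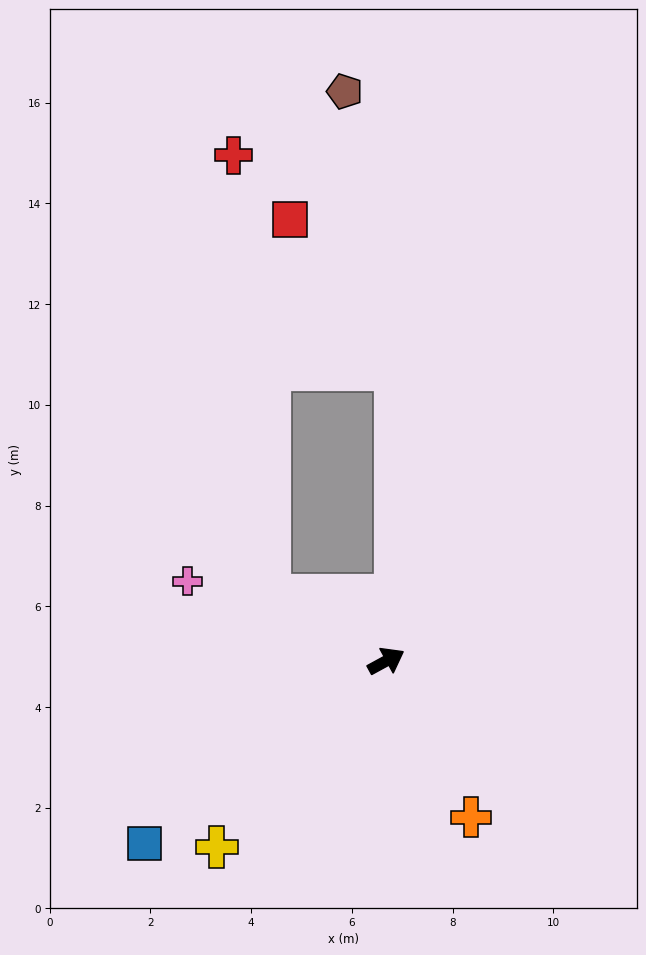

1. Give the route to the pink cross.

turn left 130°, forward 4.2 m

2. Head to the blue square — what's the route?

turn right 172°, forward 6.0 m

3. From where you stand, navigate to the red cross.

blocked — turn left 122°, forward 2.7 m, then turn right 56°, forward 8.8 m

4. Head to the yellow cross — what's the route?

turn right 161°, forward 5.0 m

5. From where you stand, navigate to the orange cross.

turn right 90°, forward 3.5 m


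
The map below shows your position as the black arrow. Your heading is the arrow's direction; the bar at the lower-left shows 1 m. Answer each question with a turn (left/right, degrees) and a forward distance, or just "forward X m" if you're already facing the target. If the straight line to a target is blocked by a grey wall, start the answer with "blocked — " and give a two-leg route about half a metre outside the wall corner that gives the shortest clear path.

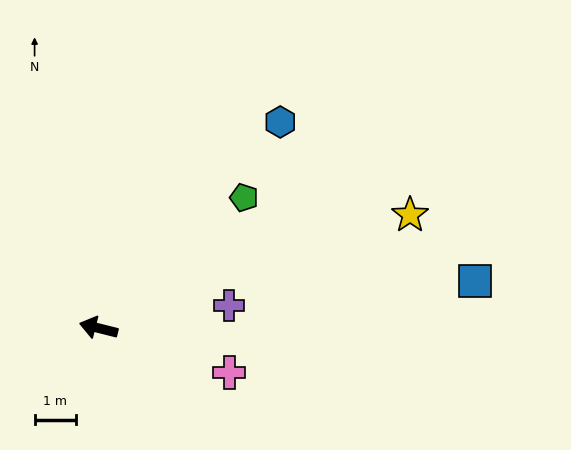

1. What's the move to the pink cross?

turn left 175°, forward 3.4 m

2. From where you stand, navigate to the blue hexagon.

turn right 117°, forward 6.7 m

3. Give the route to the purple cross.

turn right 156°, forward 3.2 m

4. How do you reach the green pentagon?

turn right 124°, forward 4.8 m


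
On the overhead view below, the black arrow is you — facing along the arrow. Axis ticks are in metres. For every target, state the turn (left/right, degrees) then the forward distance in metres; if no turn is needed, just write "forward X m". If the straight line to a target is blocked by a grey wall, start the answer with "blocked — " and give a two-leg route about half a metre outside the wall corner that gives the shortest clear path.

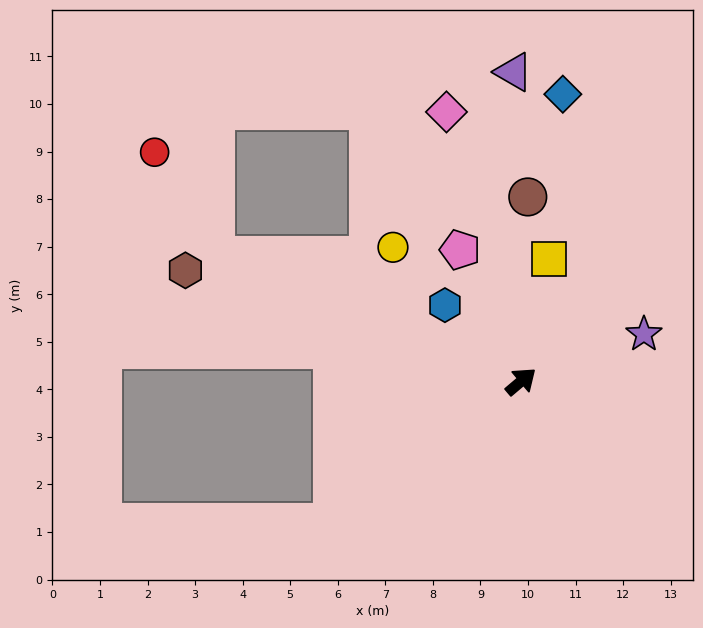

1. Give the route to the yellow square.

turn left 37°, forward 2.6 m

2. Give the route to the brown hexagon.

turn left 121°, forward 7.4 m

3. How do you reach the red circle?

blocked — turn left 118°, forward 7.0 m, then turn right 38°, forward 2.5 m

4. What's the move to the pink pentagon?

turn left 75°, forward 3.0 m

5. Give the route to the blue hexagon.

turn left 95°, forward 2.3 m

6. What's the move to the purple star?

turn right 19°, forward 2.8 m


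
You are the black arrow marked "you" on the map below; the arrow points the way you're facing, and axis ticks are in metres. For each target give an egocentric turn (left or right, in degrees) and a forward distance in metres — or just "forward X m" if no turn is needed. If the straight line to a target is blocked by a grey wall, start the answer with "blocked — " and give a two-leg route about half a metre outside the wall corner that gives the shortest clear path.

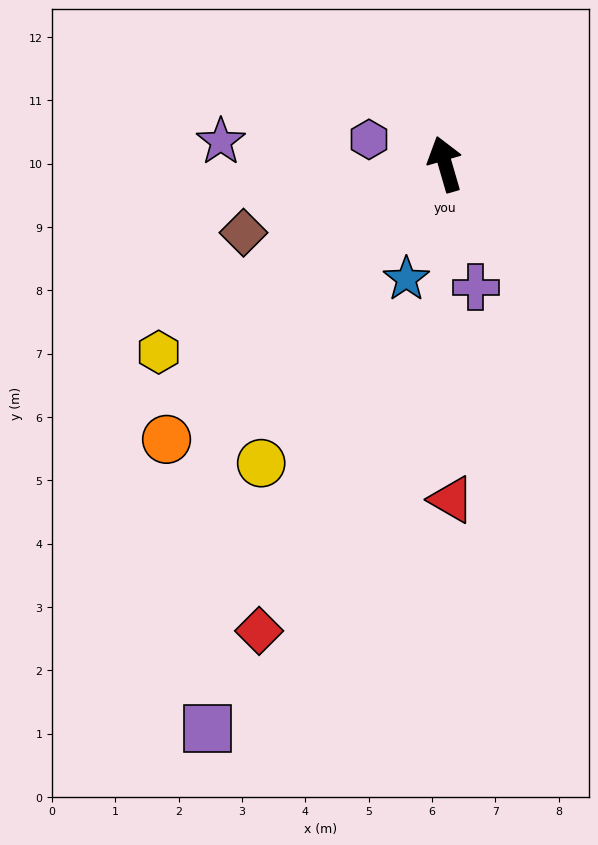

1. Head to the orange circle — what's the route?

turn left 118°, forward 6.2 m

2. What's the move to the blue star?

turn left 145°, forward 1.9 m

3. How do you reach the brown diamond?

turn left 93°, forward 3.4 m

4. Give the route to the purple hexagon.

turn left 56°, forward 1.3 m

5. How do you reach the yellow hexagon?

turn left 107°, forward 5.4 m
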